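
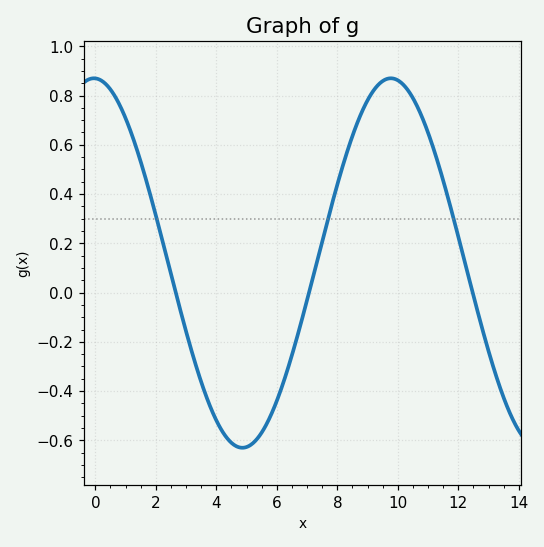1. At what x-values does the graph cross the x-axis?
2.6, 7, 12.4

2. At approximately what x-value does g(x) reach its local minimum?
4.8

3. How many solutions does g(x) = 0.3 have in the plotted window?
3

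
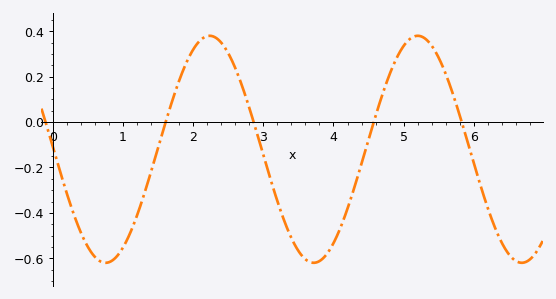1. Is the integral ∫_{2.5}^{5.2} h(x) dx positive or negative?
negative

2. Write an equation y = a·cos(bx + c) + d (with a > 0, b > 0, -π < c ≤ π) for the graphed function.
y = 0.5cos(2.12x + 1.54) - 0.12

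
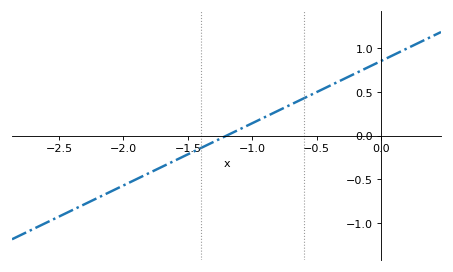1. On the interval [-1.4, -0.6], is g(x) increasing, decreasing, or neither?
increasing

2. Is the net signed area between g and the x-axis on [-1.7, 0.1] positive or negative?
positive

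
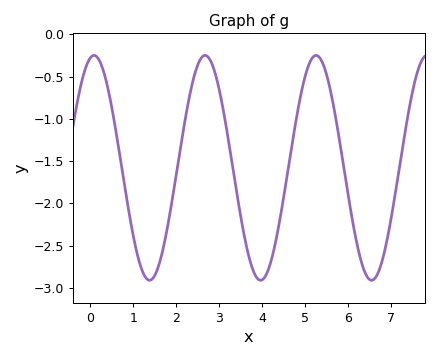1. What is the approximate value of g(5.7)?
-0.959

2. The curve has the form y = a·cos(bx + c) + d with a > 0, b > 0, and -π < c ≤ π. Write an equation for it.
y = 1.33cos(2.43x - 0.2) - 1.58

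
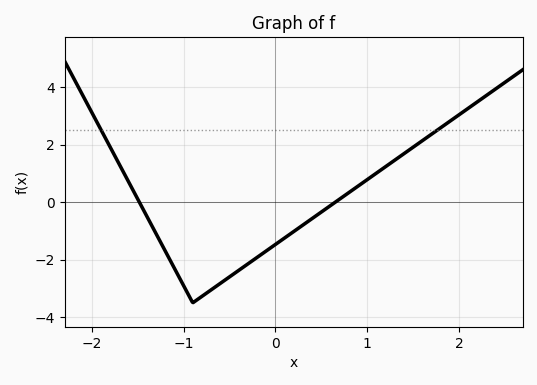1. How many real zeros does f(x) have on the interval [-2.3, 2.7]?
2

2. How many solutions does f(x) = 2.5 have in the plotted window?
2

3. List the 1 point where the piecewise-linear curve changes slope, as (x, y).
(-0.9, -3.5)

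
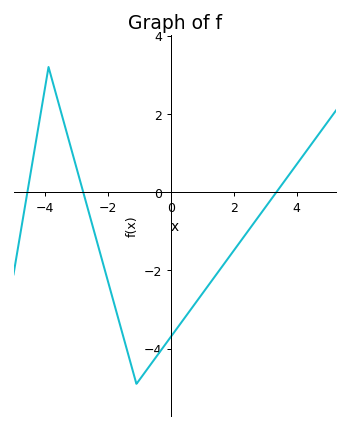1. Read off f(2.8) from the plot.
-0.613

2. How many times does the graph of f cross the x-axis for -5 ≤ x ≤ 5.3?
3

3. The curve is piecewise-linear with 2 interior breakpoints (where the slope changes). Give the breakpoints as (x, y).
(-3.9, 3.2); (-1.1, -4.9)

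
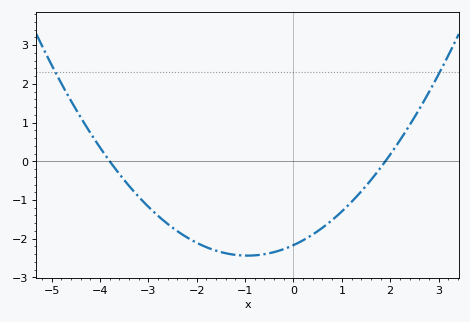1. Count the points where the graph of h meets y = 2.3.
2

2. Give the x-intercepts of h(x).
-3.8, 1.9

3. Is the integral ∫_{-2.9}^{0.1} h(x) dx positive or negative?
negative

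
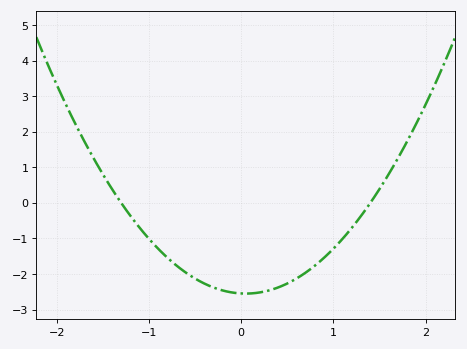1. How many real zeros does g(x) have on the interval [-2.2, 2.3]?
2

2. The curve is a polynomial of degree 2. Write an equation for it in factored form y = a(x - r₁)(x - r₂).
y = 1.4(x + 1.3)(x - 1.4)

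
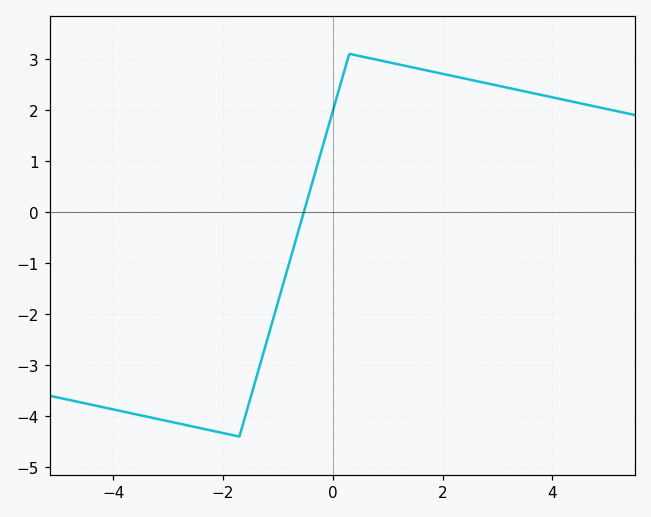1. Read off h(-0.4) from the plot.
0.5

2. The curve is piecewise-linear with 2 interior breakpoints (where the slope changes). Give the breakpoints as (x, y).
(-1.7, -4.4); (0.3, 3.1)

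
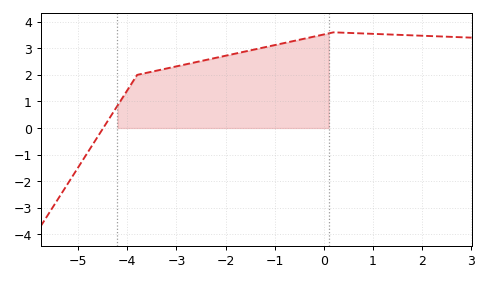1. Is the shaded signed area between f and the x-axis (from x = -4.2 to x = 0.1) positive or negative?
positive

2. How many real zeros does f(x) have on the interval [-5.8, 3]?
1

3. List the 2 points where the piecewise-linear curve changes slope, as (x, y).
(-3.8, 2); (0.2, 3.6)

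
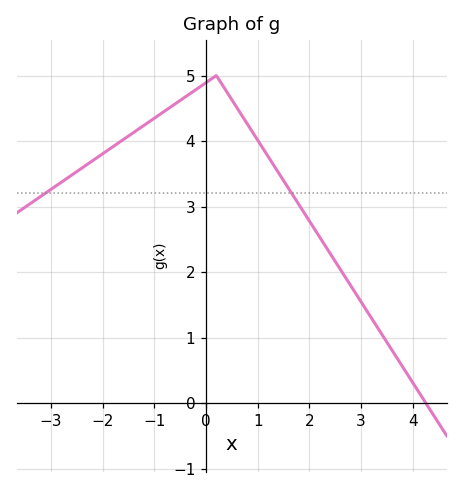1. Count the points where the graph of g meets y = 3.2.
2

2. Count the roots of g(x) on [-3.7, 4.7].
1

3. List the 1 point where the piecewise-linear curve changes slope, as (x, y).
(0.2, 5)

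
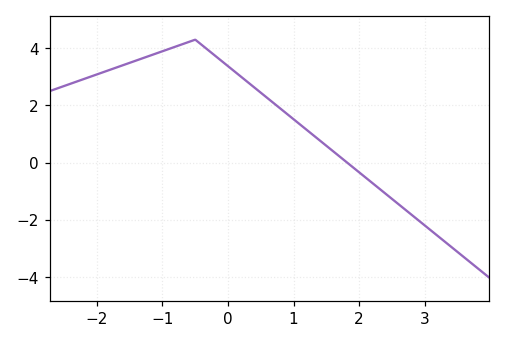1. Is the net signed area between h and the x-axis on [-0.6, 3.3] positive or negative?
positive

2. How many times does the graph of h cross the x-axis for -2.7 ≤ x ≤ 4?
1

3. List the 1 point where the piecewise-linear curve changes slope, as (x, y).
(-0.5, 4.3)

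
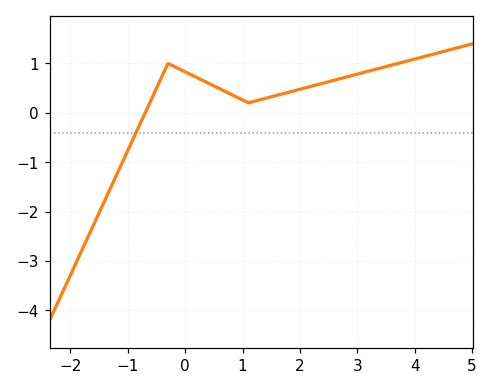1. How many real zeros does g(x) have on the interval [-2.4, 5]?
1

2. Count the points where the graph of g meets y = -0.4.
1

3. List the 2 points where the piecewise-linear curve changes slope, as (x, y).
(-0.3, 1); (1.1, 0.2)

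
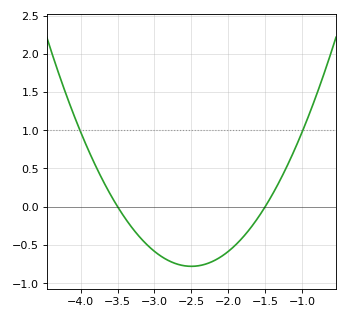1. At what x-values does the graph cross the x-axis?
-3.5, -1.5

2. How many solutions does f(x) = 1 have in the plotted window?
2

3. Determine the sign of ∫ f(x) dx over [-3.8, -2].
negative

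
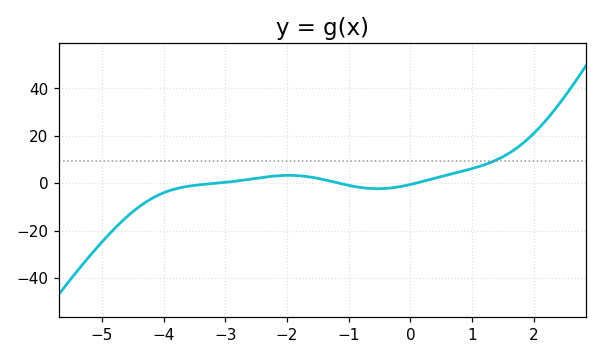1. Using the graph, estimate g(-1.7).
2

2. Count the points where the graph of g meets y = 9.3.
1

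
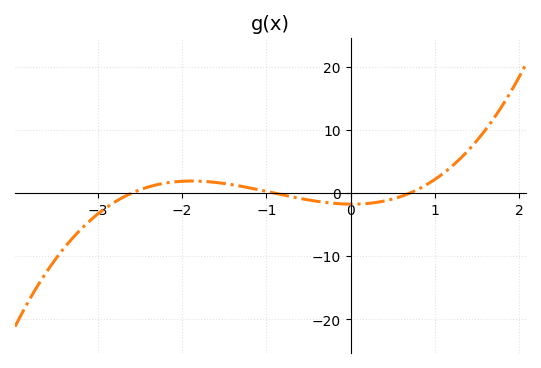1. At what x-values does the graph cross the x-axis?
-2.6, -0.9, 0.7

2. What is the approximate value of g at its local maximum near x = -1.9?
1.93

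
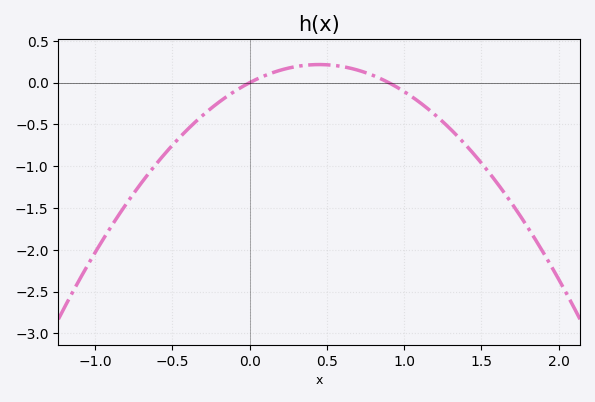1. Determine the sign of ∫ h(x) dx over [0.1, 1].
positive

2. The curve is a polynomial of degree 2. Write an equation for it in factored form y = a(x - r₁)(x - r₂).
y = -1.07(x - 0)(x - 0.9)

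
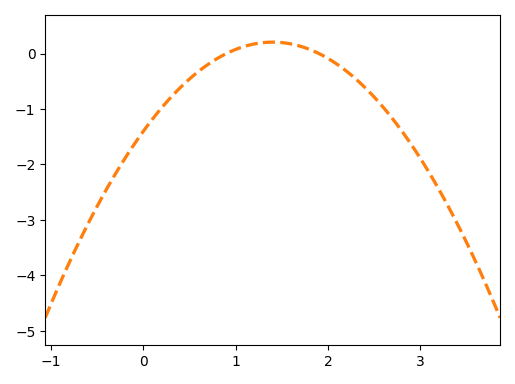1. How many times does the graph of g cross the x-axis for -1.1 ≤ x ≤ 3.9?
2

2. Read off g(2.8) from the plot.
-1.4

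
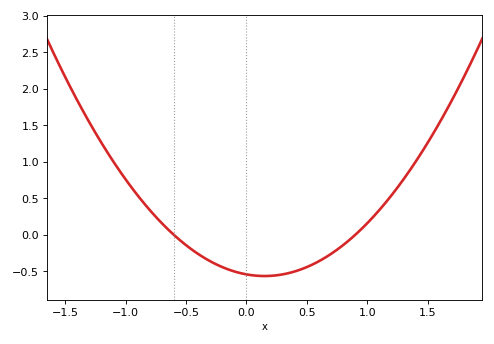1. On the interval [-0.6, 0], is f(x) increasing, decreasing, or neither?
decreasing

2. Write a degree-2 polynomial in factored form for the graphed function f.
y = 1(x + 0.6)(x - 0.9)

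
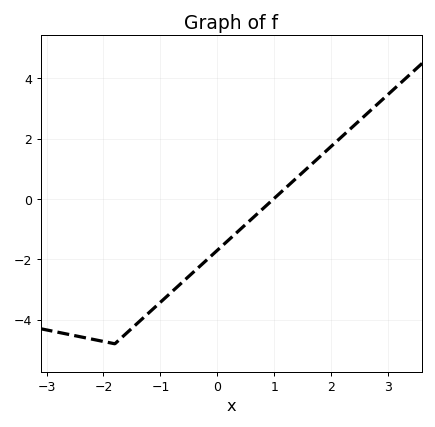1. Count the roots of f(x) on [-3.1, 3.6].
1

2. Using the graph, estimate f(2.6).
2.8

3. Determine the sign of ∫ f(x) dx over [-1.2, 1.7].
negative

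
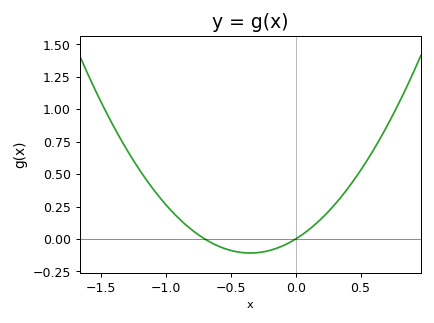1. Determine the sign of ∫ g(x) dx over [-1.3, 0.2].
positive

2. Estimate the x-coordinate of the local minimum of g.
-0.35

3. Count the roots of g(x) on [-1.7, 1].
2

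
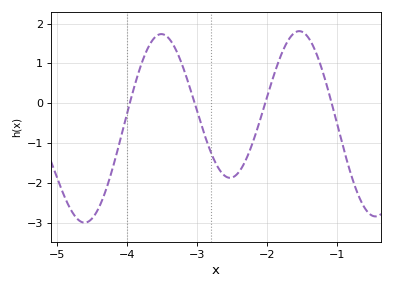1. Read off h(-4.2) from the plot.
-1.6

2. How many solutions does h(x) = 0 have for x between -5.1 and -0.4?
4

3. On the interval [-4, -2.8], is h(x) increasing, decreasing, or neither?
neither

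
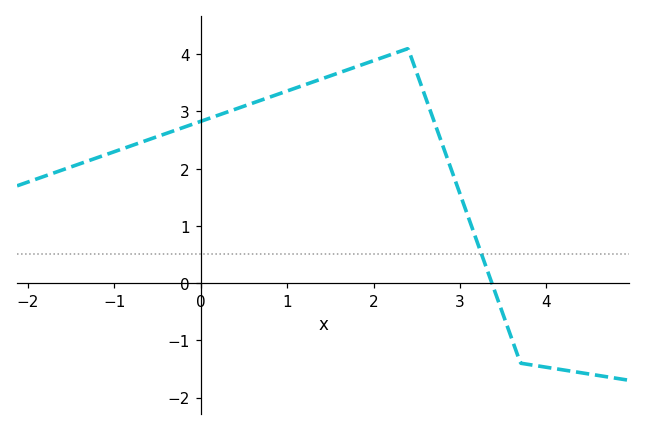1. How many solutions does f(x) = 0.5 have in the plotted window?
1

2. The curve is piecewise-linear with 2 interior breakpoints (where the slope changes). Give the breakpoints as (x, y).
(2.4, 4.1); (3.7, -1.4)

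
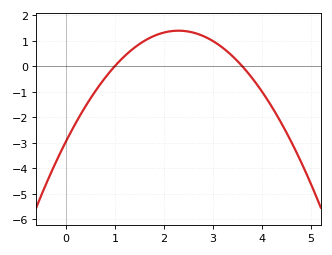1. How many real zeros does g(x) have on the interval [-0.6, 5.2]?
2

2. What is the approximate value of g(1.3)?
0.6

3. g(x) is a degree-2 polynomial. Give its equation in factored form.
y = -0.82(x - 1)(x - 3.6)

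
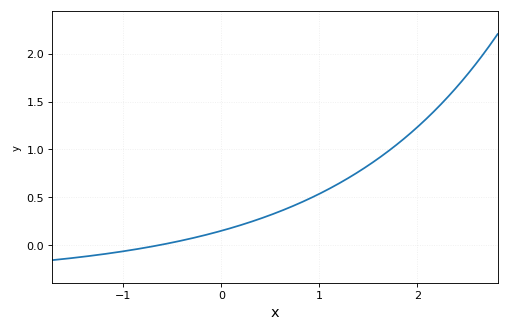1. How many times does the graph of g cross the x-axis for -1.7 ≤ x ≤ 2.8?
1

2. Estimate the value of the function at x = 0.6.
0.35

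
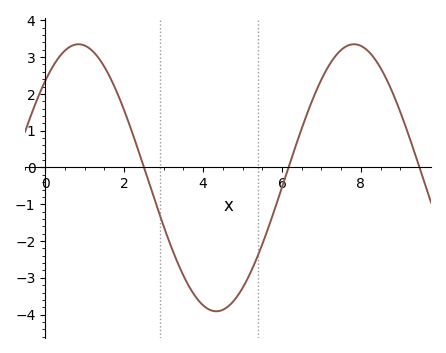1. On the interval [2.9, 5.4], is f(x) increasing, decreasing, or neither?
neither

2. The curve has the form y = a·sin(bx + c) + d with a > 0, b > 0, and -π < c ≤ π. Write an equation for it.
y = 3.63sin(0.9x + 0.812) - 0.28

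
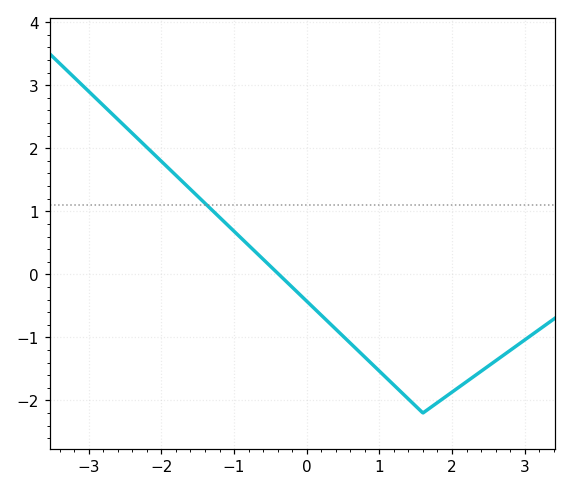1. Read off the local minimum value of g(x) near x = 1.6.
-2.2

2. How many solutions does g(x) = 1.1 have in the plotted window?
1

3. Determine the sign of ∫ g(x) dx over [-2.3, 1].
positive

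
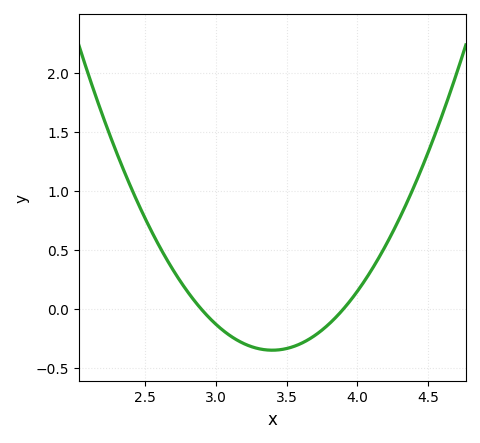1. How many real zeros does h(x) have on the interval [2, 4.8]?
2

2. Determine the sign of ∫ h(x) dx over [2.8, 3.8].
negative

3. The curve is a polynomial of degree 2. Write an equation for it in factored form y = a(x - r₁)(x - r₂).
y = 1.39(x - 2.9)(x - 3.9)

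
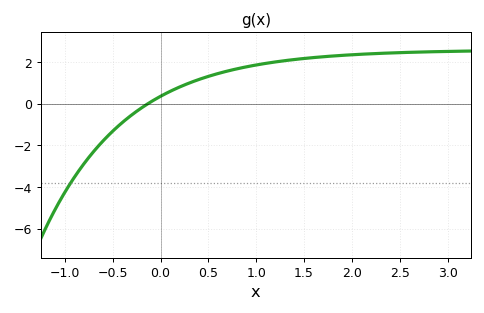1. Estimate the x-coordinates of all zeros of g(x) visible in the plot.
-0.1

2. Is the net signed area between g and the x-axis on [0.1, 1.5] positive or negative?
positive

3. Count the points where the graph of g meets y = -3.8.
1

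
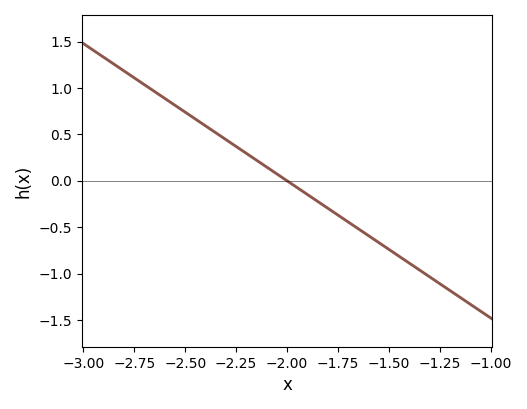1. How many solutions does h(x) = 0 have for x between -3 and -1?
1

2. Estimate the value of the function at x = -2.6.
0.888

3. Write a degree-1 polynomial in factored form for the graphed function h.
y = -1.48(x + 2)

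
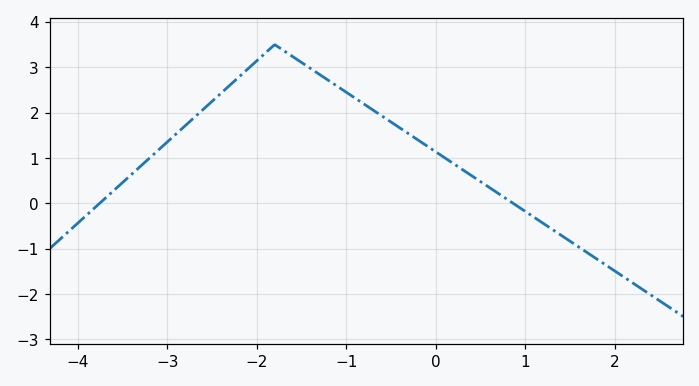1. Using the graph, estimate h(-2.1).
3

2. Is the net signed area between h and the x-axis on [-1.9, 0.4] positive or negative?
positive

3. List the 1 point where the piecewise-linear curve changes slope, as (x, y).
(-1.8, 3.5)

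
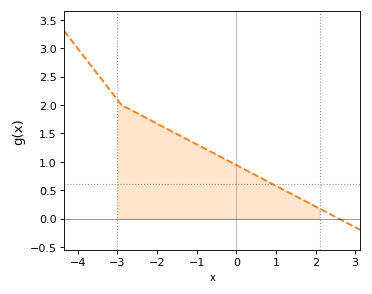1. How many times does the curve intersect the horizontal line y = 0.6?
1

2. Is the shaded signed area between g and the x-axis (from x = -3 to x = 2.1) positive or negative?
positive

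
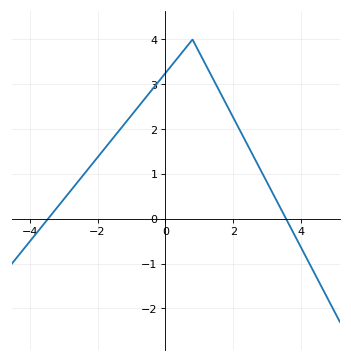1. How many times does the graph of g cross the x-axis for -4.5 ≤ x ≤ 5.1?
2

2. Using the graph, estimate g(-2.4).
1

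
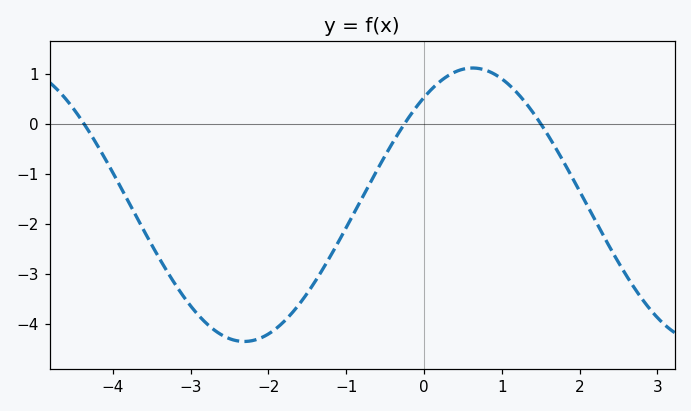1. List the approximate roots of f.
-4.37, -0.249, 1.5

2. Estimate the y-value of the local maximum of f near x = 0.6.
1.11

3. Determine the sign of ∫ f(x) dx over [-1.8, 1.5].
negative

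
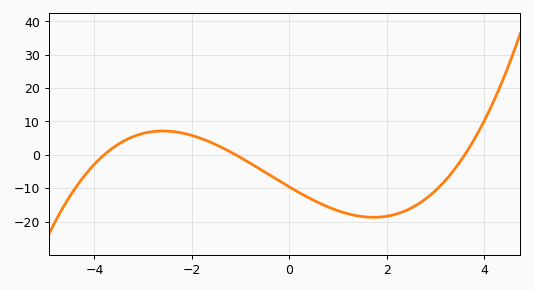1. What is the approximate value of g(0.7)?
-15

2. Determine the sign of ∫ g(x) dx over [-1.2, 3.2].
negative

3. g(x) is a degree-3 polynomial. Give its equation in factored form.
y = 0.64(x + 3.8)(x + 1.1)(x - 3.6)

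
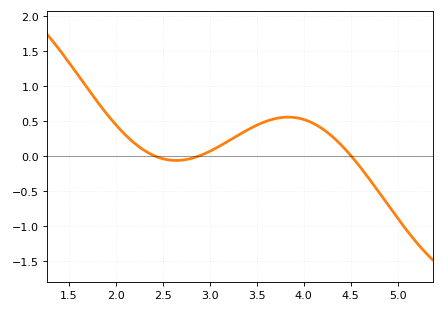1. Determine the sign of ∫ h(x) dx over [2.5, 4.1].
positive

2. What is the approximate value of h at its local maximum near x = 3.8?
0.559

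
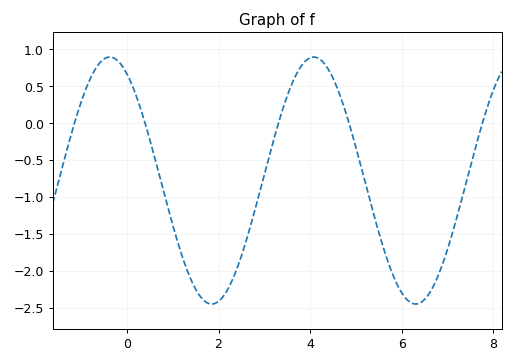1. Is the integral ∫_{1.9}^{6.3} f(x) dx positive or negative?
negative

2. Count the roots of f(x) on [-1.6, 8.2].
5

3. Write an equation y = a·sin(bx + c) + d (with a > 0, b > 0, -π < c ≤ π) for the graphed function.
y = 1.67sin(1.41x + 2.1) - 0.78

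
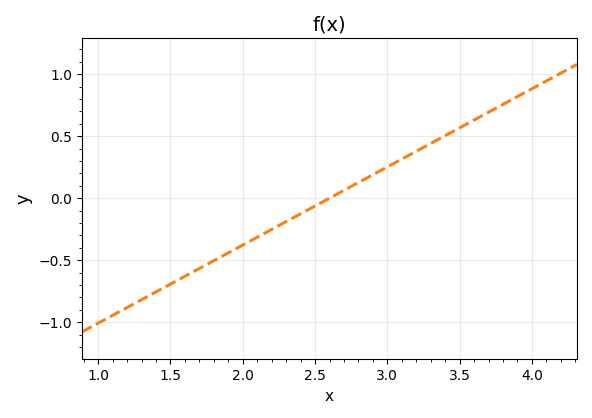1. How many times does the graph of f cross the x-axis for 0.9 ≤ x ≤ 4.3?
1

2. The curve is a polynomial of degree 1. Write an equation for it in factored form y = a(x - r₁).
y = 0.63(x - 2.6)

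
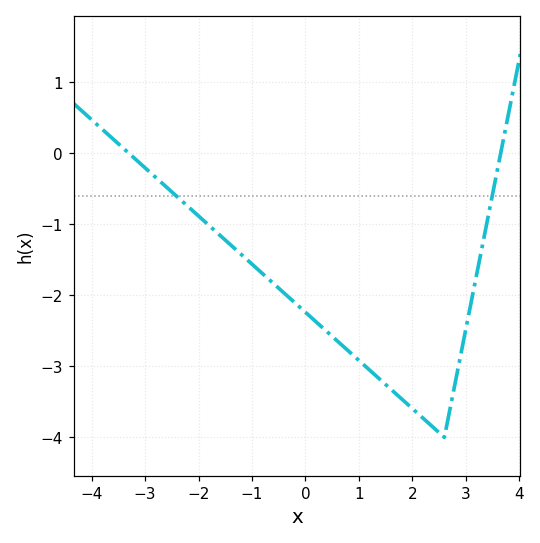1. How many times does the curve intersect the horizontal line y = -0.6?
2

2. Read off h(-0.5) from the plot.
-1.9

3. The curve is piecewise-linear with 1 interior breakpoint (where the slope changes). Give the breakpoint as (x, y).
(2.6, -4)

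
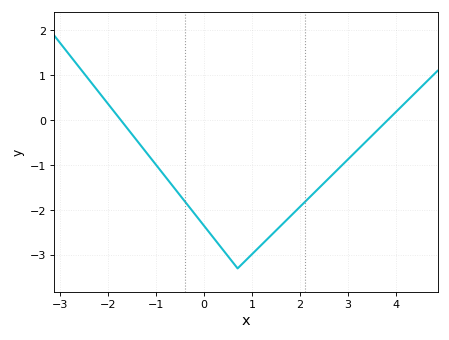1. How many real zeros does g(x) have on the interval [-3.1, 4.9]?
2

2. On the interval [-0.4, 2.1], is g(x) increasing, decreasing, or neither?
neither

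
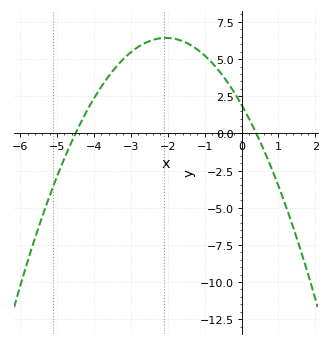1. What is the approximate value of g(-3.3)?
5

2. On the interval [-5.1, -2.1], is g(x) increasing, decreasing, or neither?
increasing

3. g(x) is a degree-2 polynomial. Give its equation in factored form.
y = -1.07(x + 4.5)(x - 0.4)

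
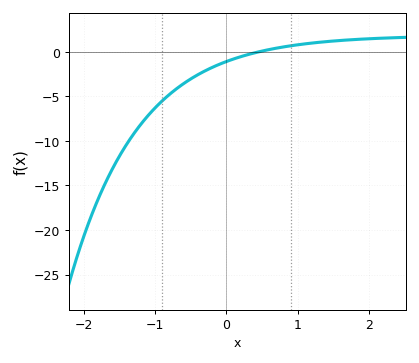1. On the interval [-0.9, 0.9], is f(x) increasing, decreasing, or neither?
increasing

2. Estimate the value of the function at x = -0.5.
-3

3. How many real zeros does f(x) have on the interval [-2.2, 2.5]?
1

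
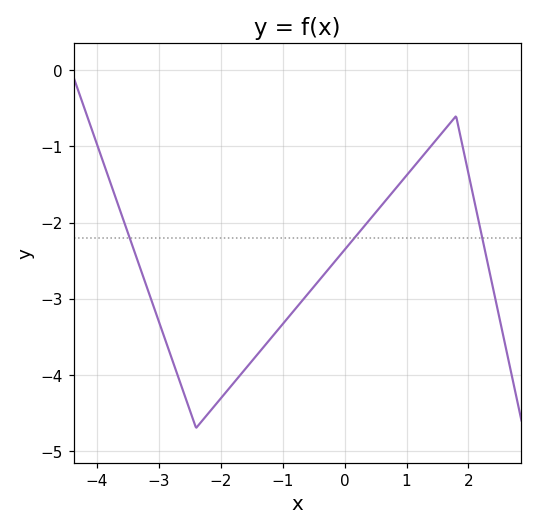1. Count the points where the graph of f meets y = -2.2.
3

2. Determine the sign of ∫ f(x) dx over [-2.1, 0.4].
negative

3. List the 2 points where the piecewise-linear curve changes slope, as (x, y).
(-2.4, -4.7); (1.8, -0.6)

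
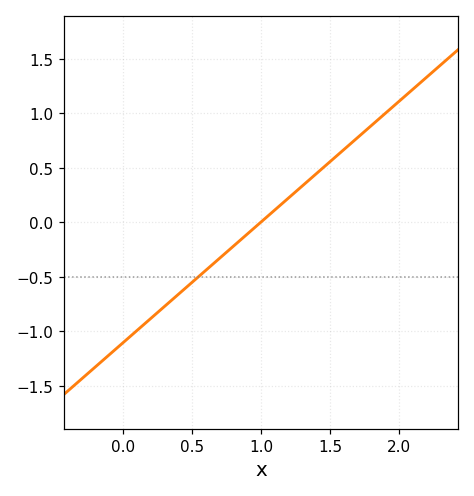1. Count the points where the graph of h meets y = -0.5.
1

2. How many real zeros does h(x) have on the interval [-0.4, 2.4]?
1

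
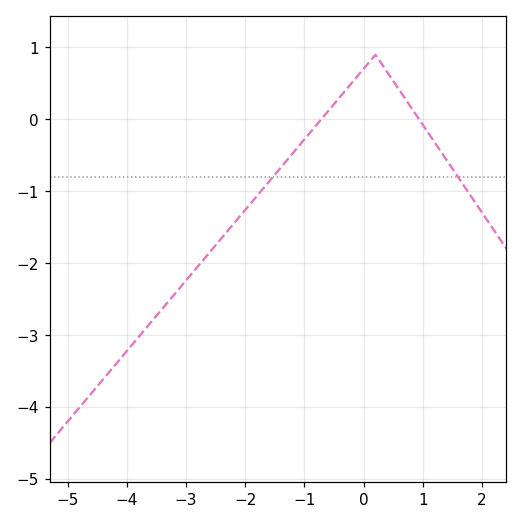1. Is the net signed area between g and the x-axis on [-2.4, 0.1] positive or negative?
negative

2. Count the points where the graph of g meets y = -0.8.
2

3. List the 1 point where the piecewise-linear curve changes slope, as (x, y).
(0.2, 0.9)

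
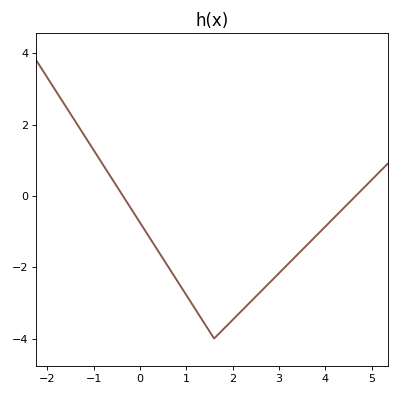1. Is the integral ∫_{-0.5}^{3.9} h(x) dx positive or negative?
negative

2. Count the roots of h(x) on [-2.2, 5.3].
2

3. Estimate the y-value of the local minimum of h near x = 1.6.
-4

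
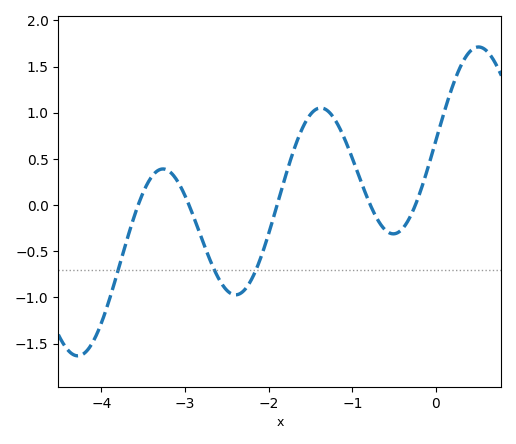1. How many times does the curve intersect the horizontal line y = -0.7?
3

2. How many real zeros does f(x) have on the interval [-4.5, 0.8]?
5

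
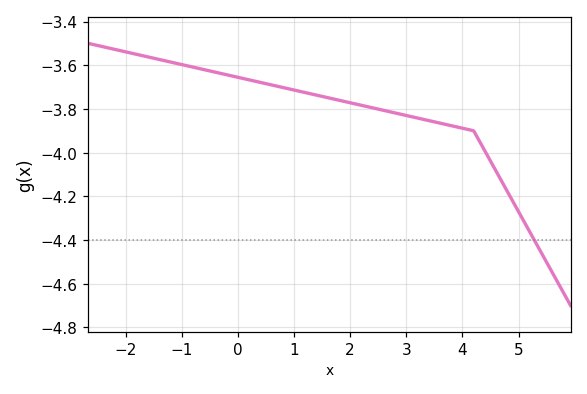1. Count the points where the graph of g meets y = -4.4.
1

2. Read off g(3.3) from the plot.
-3.84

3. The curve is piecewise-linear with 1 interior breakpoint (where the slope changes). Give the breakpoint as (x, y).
(4.2, -3.9)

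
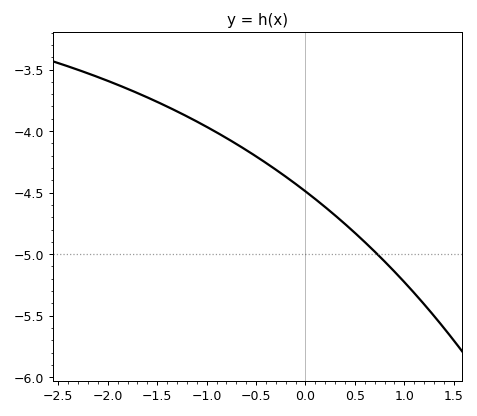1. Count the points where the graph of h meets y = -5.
1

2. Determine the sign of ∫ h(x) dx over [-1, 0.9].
negative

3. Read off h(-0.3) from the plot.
-4.31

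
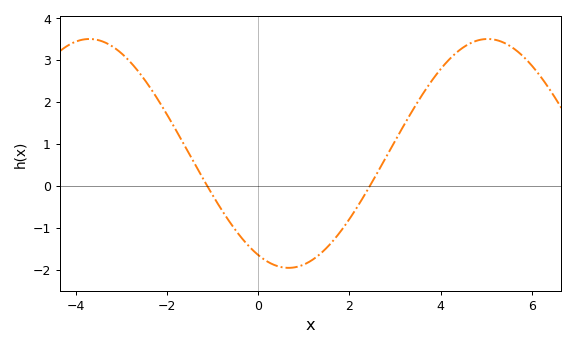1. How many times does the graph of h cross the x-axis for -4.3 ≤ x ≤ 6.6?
2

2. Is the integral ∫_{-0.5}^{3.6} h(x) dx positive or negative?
negative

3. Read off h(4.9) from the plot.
3.49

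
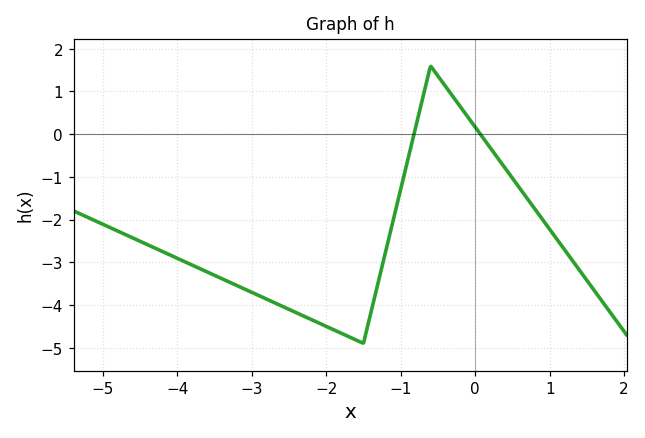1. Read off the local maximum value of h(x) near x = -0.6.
1.6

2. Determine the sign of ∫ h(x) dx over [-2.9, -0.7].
negative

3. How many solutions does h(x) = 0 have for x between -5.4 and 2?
2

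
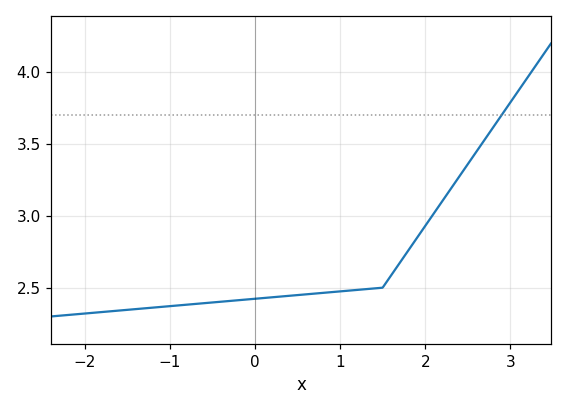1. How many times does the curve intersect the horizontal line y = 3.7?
1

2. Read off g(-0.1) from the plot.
2.4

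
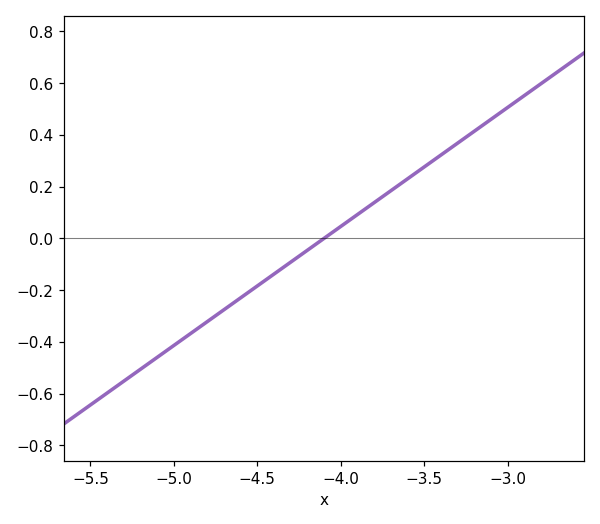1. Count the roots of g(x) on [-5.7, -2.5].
1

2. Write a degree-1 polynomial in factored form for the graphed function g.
y = 0.46(x + 4.1)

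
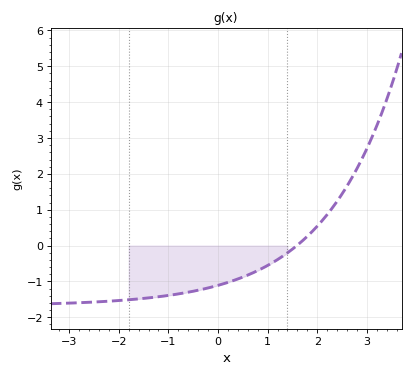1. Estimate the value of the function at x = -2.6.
-1.6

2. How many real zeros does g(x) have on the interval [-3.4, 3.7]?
1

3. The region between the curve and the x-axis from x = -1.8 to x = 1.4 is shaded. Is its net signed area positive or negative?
negative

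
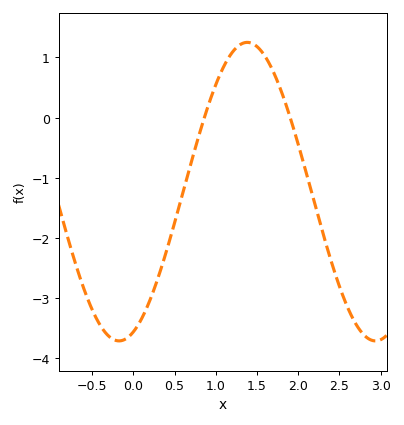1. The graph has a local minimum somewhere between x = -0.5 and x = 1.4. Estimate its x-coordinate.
-0.173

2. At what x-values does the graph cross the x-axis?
0.861, 1.9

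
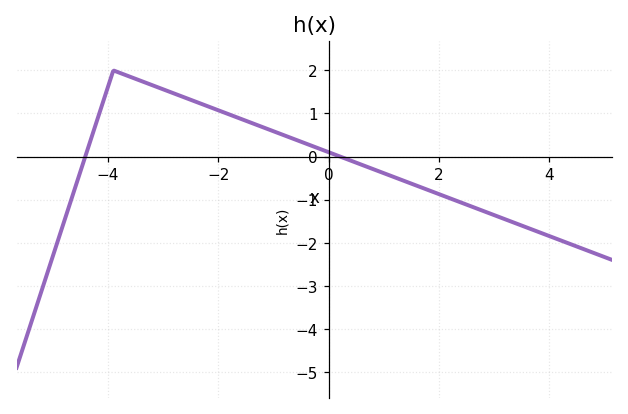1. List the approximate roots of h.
-4.41, 0.209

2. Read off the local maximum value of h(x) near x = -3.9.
2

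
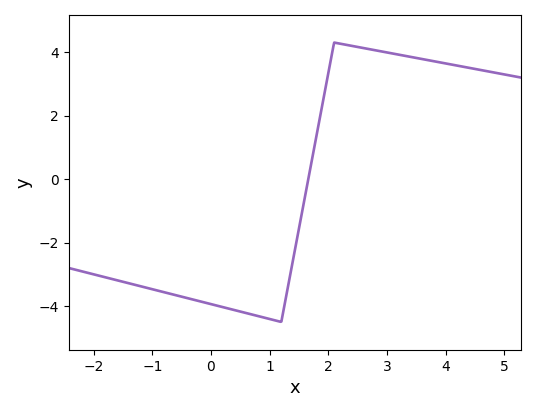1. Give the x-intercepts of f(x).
1.6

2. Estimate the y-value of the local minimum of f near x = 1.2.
-4.4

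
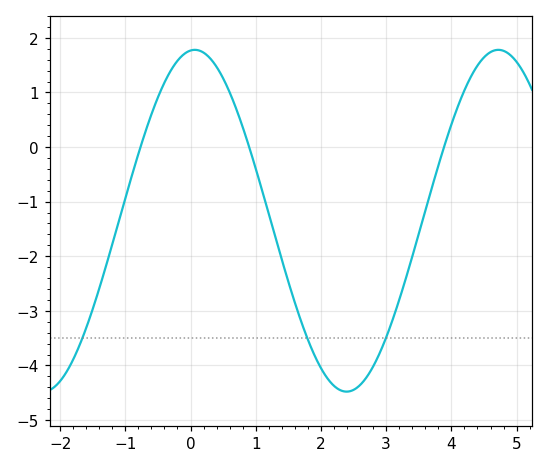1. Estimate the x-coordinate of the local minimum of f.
2.39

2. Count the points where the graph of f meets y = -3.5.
3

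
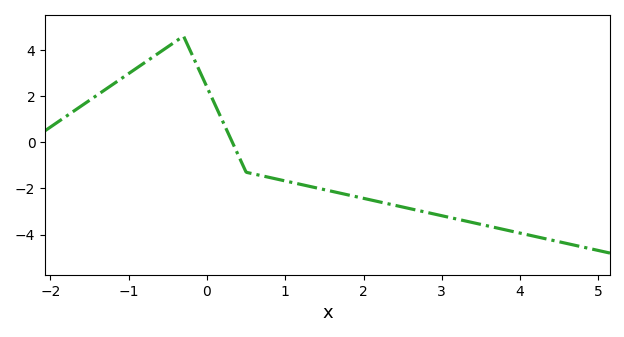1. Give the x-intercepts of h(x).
0.324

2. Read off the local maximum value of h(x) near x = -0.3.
4.6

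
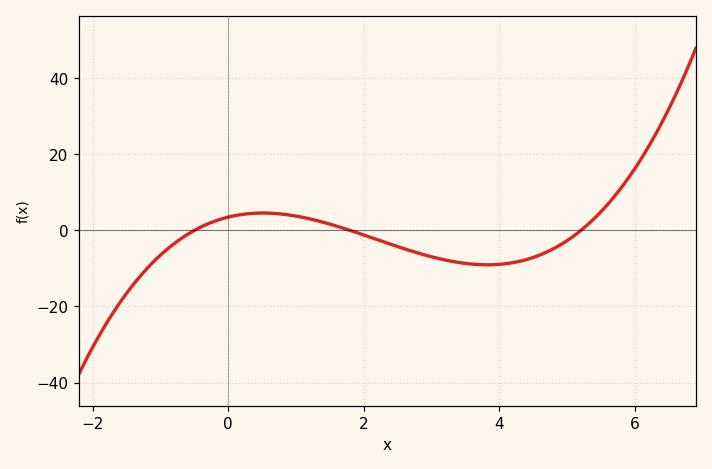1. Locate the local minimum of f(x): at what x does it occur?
3.8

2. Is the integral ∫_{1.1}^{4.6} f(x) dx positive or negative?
negative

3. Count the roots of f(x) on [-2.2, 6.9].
3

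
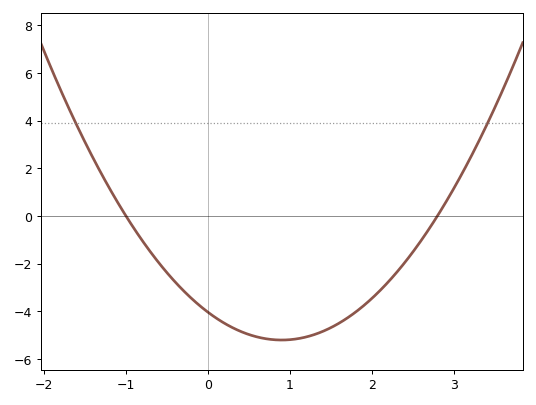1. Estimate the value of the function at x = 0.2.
-4.49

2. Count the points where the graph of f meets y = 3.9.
2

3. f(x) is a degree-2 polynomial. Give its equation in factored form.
y = 1.44(x + 1)(x - 2.8)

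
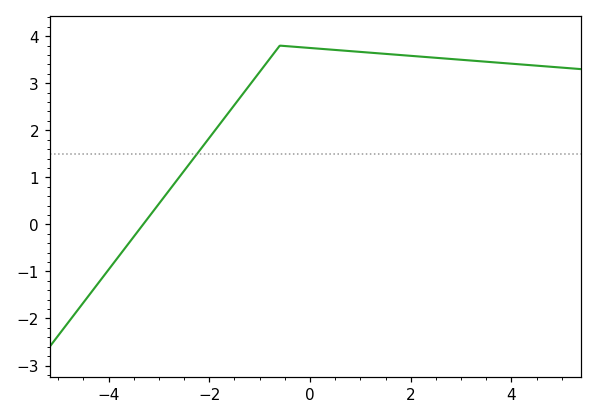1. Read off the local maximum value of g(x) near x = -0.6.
3.8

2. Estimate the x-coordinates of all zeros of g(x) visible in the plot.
-3.4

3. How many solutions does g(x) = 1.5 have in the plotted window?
1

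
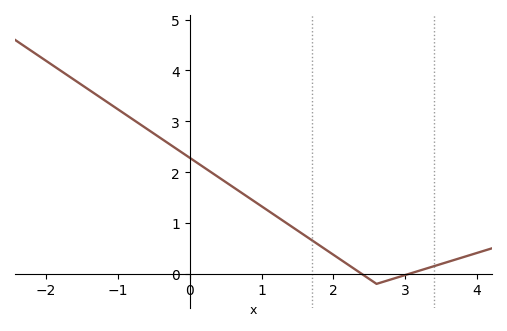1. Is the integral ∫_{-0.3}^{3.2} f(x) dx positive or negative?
positive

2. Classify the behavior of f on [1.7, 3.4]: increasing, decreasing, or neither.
neither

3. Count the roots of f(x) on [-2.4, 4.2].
2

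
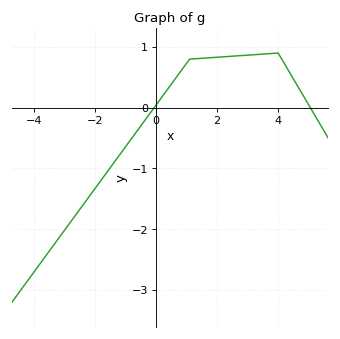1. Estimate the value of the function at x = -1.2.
-0.782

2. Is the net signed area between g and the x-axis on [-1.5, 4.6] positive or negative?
positive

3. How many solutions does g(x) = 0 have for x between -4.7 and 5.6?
2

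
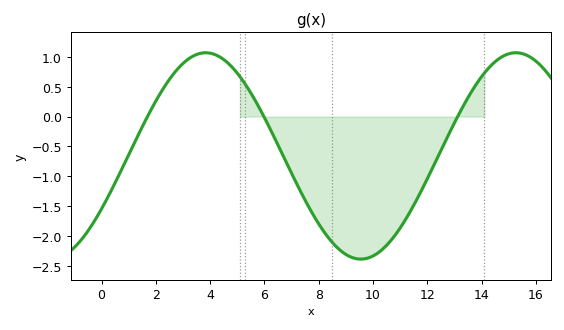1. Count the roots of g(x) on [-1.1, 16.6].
3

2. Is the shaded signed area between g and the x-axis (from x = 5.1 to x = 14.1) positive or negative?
negative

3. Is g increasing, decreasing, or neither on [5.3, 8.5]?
decreasing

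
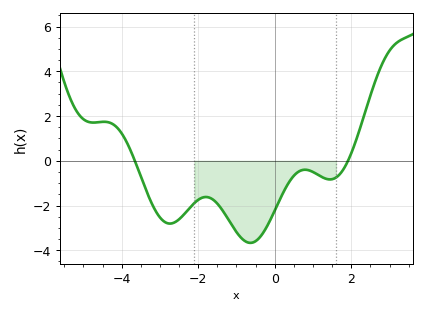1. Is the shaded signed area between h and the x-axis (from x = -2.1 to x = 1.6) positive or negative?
negative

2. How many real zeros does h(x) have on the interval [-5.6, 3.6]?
2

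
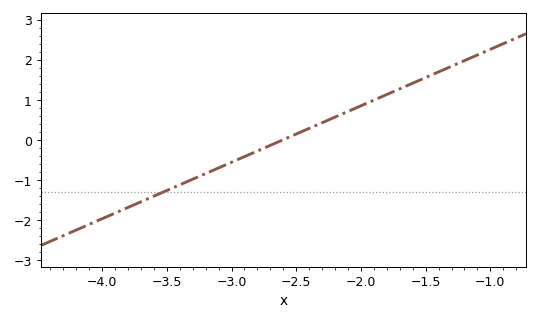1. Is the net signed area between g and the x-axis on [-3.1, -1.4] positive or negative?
positive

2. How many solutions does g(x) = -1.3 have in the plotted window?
1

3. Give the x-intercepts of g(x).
-2.6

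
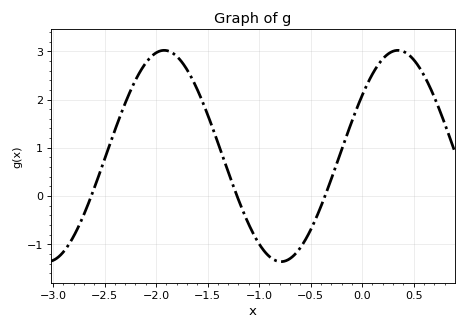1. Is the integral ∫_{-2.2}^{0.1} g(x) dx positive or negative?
positive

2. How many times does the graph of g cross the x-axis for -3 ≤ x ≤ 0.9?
3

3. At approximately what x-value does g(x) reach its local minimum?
-0.787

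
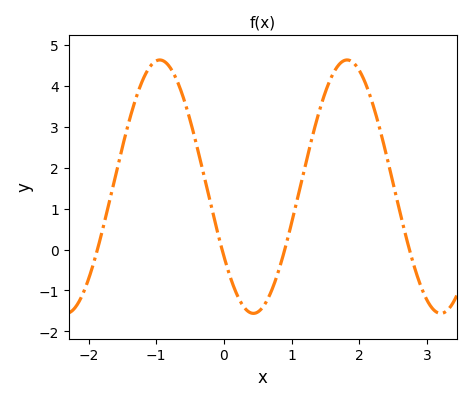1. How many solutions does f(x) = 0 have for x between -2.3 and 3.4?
4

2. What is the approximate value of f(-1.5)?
2.5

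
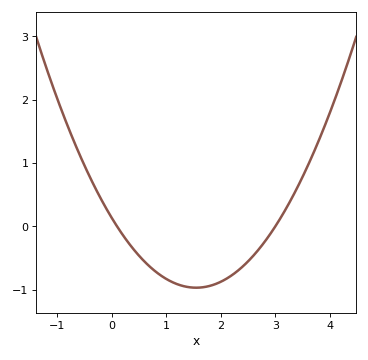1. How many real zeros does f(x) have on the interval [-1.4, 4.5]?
2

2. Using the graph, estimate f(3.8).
1.4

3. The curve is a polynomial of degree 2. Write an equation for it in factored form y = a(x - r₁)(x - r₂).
y = 0.46(x - 0.1)(x - 3)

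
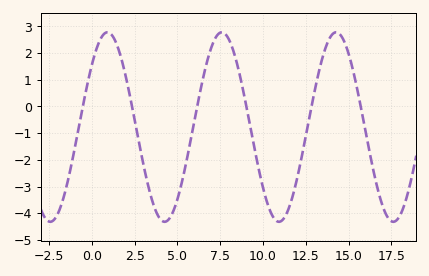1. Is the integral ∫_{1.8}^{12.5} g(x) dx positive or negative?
negative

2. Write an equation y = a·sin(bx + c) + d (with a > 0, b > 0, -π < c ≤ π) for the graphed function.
y = 3.55sin(0.94x + 0.72) - 0.77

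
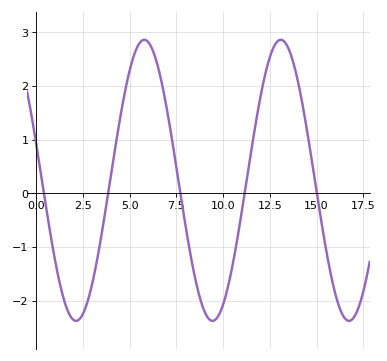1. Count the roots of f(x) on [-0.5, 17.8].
5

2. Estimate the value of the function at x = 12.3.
2.28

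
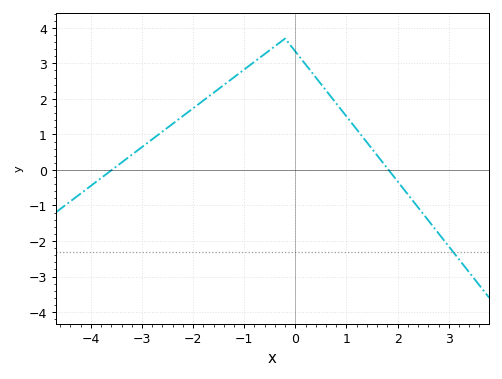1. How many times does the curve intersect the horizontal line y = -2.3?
1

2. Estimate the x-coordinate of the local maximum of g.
-0.2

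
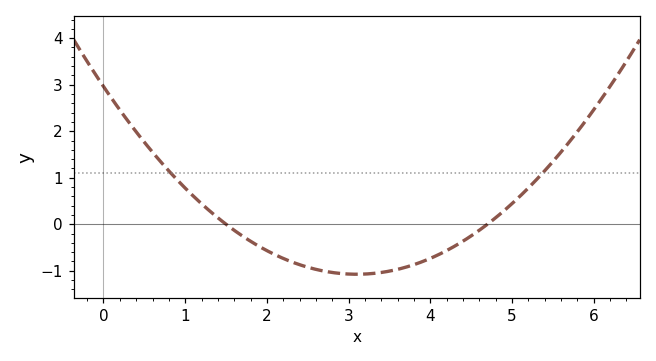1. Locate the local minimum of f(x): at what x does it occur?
3.1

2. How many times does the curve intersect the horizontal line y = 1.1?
2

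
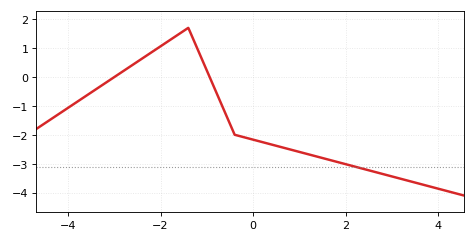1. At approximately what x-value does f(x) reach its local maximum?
-1.4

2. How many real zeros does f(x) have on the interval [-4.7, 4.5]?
2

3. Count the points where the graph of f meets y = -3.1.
1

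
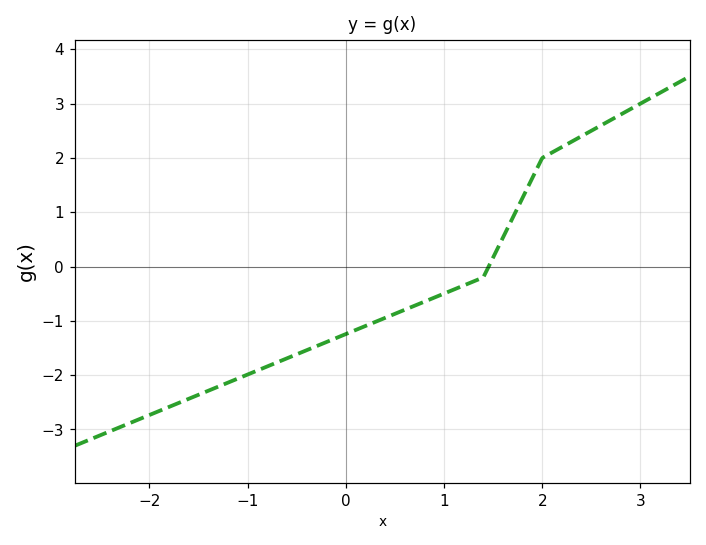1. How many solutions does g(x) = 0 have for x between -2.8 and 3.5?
1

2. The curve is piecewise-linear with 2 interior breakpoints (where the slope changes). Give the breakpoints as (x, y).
(1.4, -0.2); (2, 2)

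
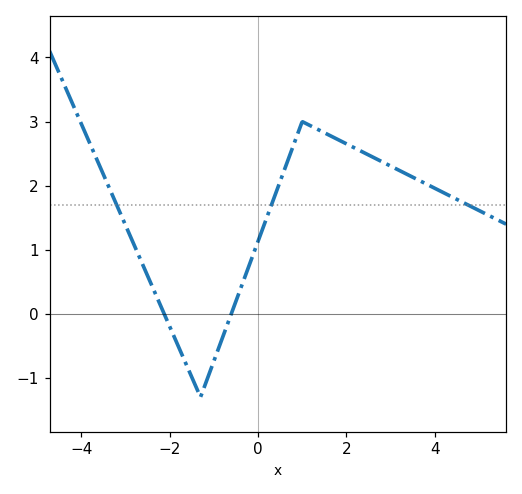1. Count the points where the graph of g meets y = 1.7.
3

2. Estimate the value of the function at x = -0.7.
-0.178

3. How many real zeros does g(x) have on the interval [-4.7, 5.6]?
2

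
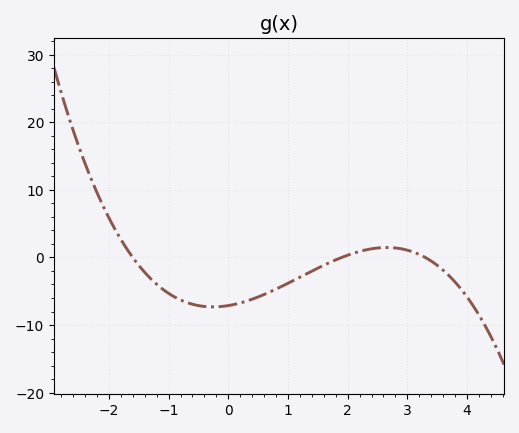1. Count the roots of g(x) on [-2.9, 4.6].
3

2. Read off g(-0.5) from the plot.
-7.12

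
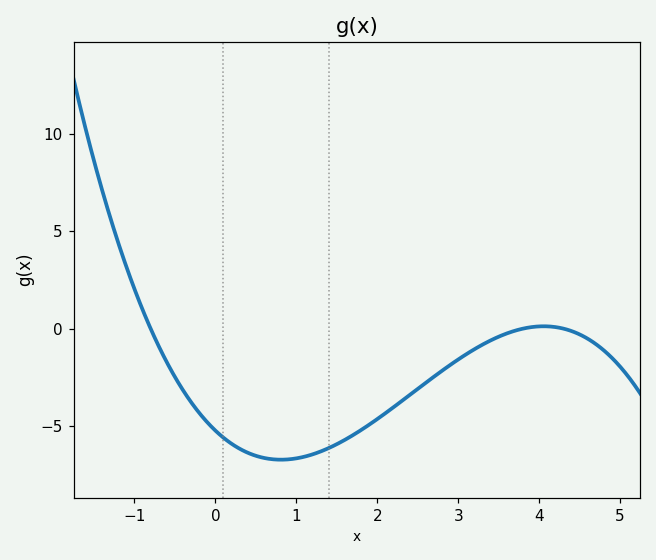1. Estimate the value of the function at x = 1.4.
-6.12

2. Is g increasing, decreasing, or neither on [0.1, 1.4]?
neither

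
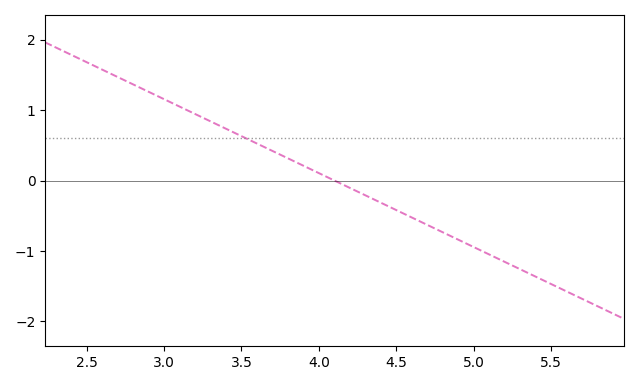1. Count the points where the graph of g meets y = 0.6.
1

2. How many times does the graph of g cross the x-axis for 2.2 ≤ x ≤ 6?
1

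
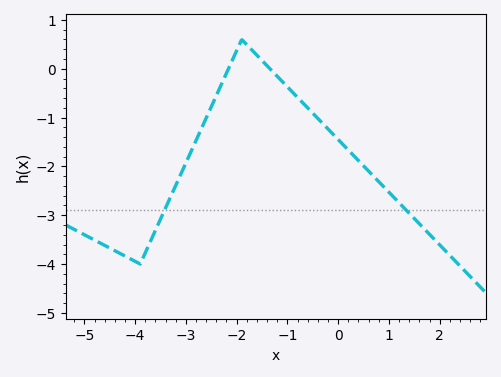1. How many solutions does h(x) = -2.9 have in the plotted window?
2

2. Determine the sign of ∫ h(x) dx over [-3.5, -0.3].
negative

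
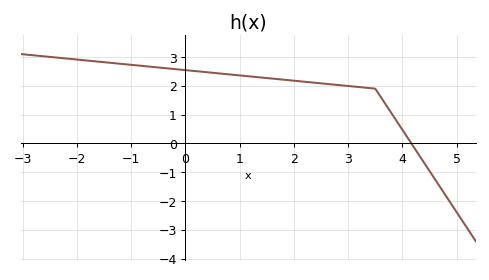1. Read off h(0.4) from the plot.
2.47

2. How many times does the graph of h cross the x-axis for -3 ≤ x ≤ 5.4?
1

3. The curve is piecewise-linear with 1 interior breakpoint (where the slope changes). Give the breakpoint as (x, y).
(3.5, 1.9)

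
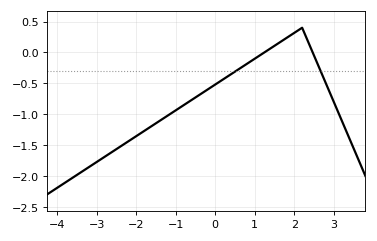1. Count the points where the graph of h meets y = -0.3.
2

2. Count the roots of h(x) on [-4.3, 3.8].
2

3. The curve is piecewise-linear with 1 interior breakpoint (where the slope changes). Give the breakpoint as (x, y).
(2.2, 0.4)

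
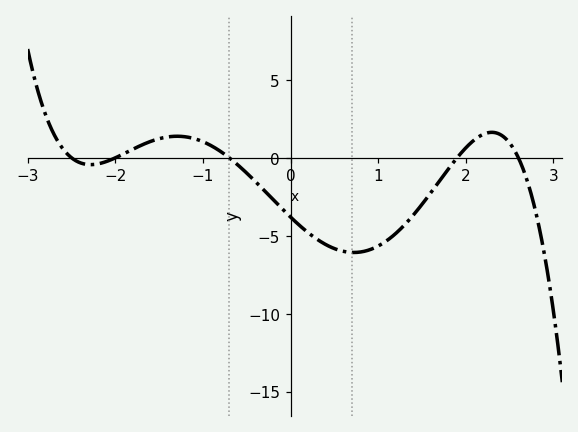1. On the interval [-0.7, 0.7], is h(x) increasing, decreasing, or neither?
decreasing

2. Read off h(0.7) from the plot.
-6.07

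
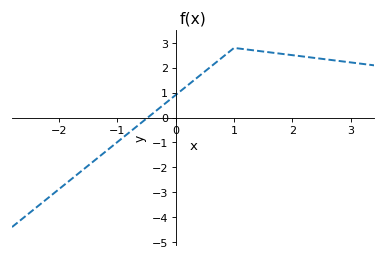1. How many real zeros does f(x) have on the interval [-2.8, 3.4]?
1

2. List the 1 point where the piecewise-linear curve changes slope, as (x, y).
(1, 2.8)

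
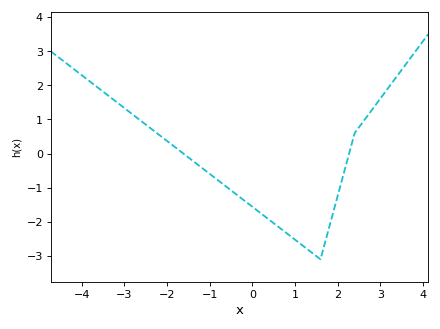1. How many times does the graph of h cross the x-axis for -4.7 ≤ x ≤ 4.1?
2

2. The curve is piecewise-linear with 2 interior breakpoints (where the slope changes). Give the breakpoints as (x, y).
(1.6, -3.1); (2.4, 0.6)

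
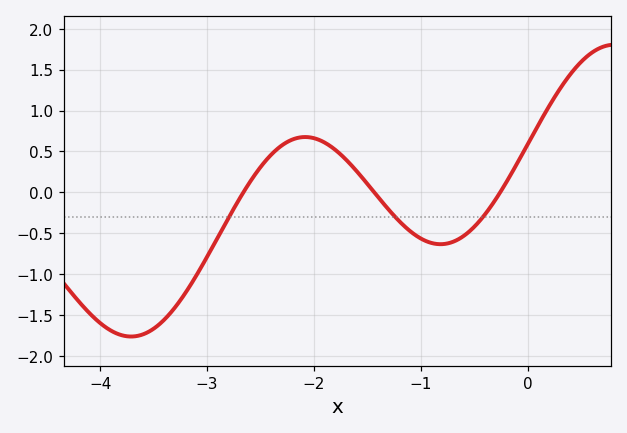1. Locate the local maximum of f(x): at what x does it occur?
-2.1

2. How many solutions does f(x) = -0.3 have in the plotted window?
3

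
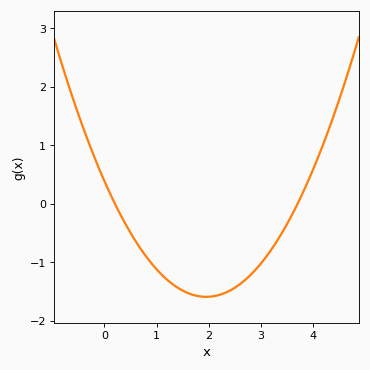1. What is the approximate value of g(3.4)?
-0.5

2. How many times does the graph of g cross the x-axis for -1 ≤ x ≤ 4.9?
2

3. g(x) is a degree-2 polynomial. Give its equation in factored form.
y = 0.52(x - 0.2)(x - 3.7)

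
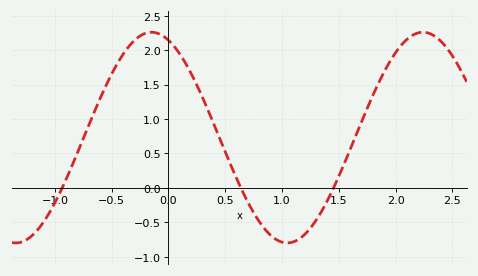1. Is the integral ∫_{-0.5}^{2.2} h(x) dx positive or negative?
positive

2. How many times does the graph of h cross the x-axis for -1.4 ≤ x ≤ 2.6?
3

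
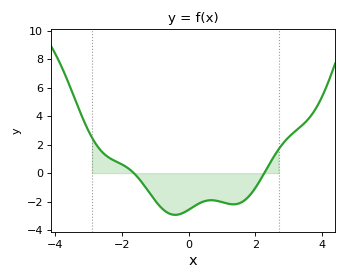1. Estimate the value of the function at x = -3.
3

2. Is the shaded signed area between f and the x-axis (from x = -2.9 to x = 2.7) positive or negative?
negative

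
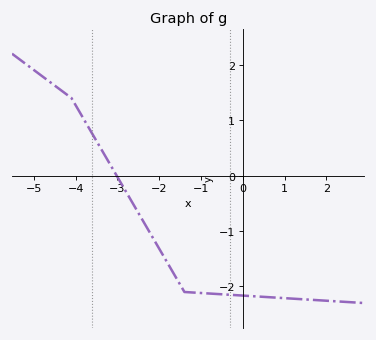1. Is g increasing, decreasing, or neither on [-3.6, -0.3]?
decreasing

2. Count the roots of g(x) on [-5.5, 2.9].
1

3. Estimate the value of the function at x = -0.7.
-2.13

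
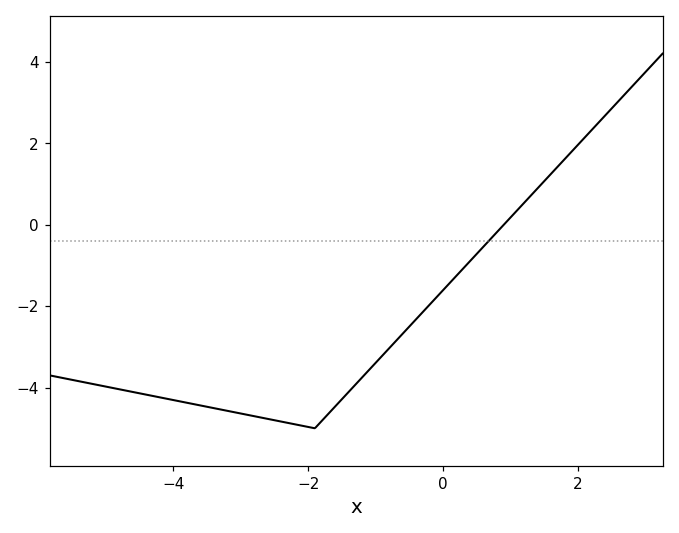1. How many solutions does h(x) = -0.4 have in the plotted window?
1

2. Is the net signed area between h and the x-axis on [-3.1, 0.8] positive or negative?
negative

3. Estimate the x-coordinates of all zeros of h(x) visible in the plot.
1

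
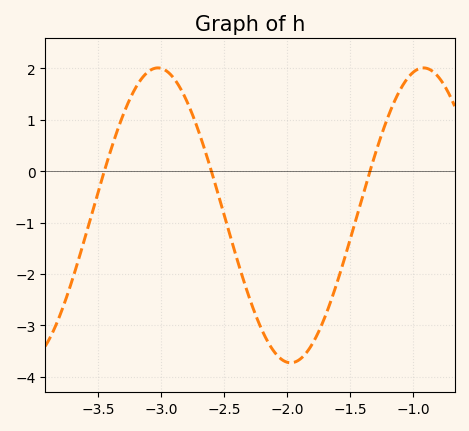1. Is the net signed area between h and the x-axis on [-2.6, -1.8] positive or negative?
negative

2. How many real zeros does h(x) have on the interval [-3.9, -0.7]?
3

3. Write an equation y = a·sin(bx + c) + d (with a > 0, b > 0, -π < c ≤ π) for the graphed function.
y = 2.87sin(3x - 2) - 0.86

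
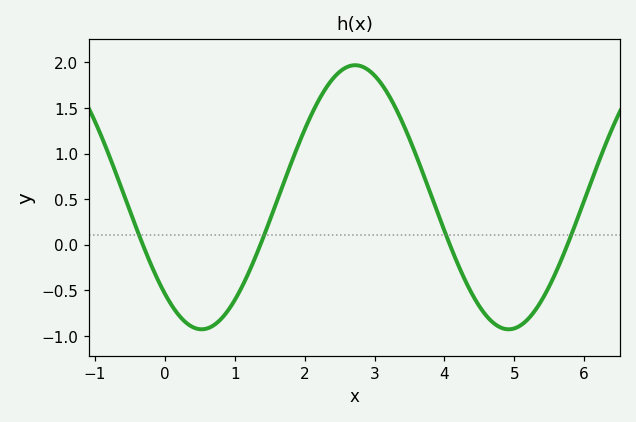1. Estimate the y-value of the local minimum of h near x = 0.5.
-0.93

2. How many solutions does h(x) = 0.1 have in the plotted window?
4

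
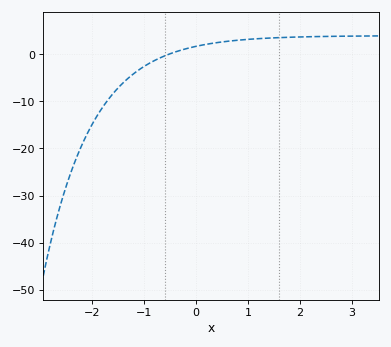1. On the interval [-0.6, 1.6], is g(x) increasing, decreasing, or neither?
increasing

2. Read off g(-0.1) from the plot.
1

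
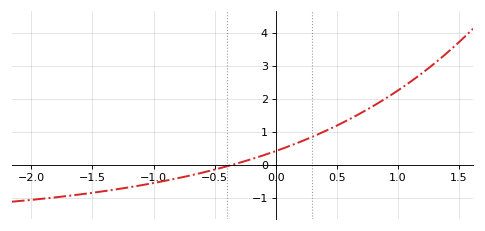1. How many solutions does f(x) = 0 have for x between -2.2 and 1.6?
1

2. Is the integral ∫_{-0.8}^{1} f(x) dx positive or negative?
positive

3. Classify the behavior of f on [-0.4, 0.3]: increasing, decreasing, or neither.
increasing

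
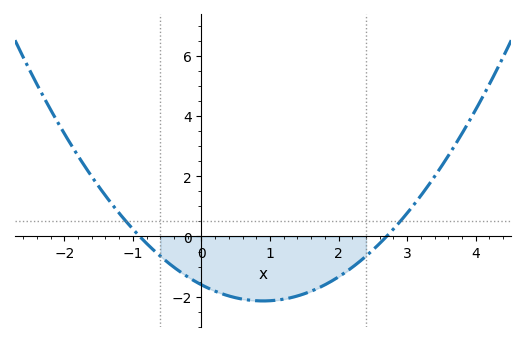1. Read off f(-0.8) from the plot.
-0.231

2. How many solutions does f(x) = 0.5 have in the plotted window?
2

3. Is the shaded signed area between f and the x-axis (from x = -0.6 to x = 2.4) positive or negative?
negative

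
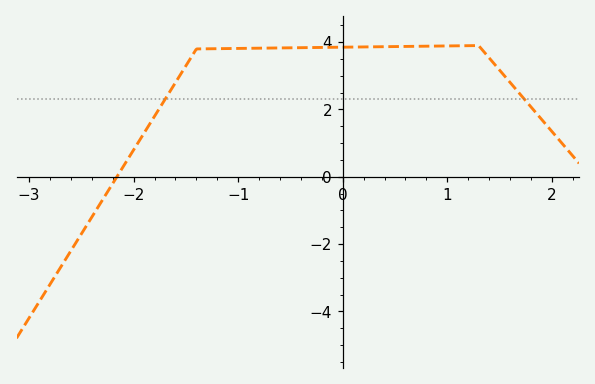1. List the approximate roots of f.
-2.16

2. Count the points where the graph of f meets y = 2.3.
2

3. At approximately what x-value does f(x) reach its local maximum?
1.3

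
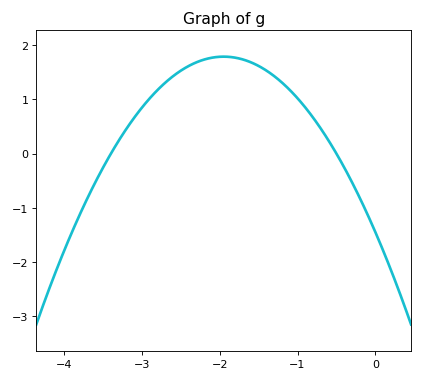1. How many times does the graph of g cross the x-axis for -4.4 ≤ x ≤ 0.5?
2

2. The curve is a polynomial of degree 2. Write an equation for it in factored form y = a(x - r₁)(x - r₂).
y = -0.85(x + 3.4)(x + 0.5)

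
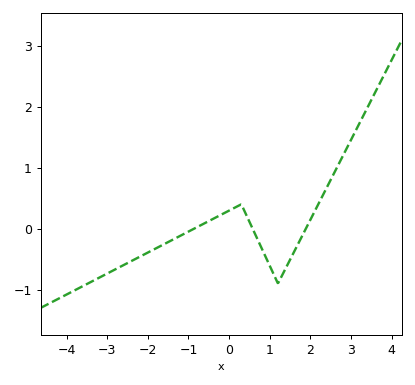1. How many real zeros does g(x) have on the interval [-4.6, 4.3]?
3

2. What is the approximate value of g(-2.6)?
-0.6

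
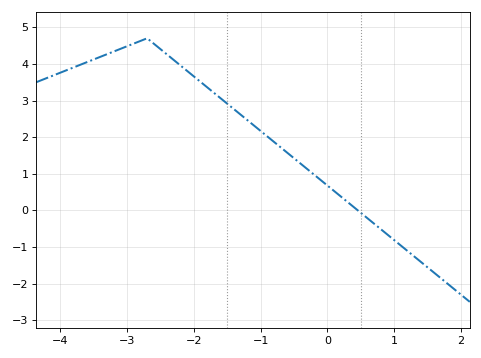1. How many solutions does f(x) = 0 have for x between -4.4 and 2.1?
1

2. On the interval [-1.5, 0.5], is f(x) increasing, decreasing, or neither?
decreasing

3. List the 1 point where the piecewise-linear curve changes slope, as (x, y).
(-2.7, 4.7)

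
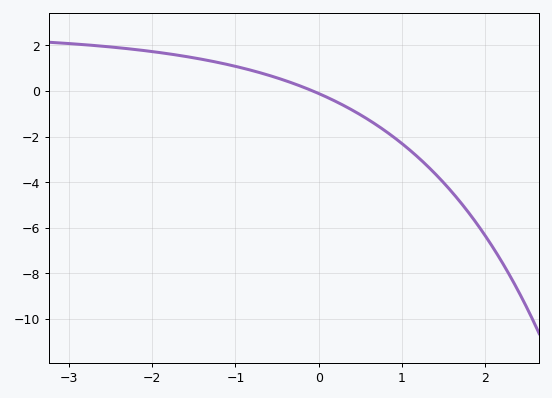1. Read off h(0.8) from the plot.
-1.8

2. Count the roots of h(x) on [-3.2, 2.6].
1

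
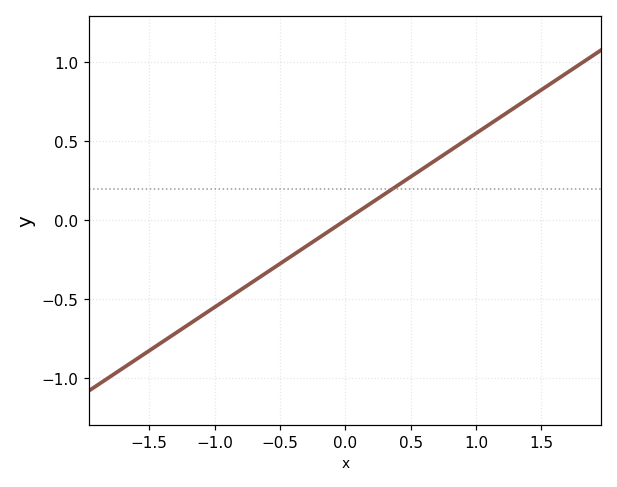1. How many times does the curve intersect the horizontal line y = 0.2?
1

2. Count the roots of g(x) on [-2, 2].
1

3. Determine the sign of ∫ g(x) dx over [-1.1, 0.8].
negative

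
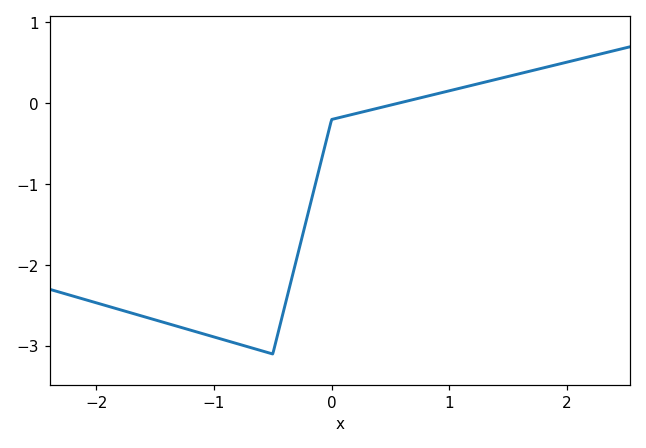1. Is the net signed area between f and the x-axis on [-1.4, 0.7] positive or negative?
negative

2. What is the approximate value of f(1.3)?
0.26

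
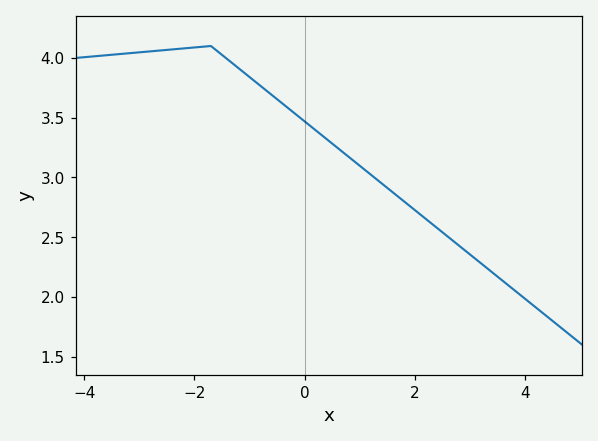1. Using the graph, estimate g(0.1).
3.45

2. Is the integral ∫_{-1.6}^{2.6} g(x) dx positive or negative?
positive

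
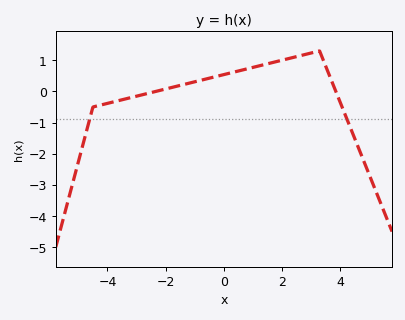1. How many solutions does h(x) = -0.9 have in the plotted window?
2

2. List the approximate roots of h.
-2.4, 3.8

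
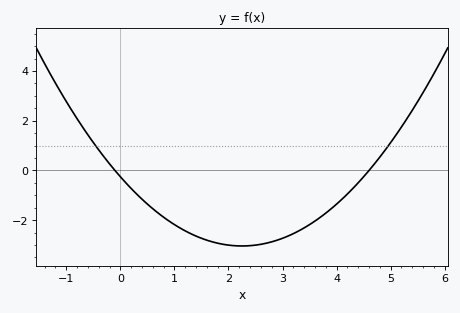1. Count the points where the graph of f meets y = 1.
2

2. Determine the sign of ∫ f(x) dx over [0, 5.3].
negative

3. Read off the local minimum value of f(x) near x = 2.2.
-3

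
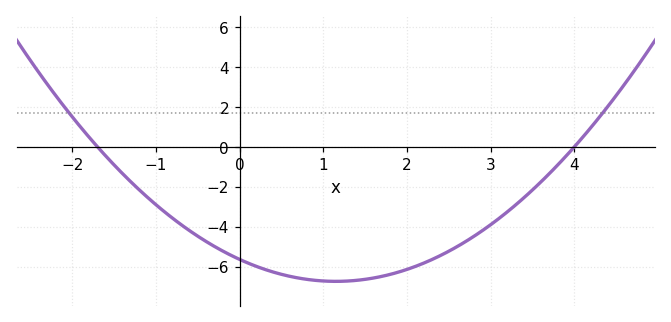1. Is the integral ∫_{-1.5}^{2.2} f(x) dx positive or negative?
negative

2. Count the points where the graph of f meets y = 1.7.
2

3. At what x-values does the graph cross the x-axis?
-1.6, 4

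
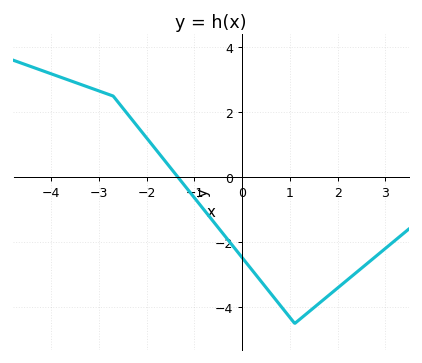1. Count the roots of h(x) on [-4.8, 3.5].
1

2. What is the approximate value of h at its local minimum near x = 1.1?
-4.4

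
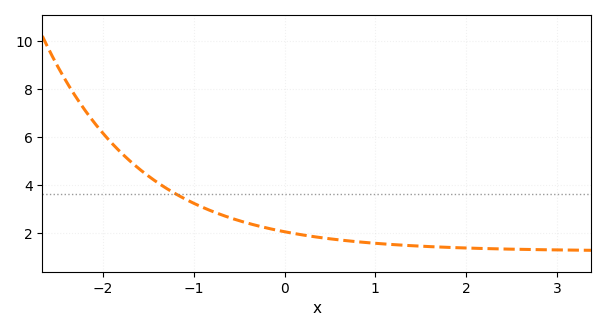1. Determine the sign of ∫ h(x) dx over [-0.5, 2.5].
positive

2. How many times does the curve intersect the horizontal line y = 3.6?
1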